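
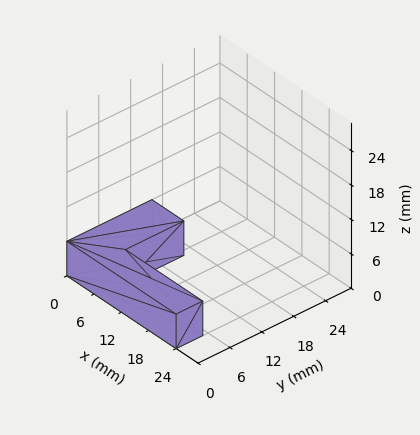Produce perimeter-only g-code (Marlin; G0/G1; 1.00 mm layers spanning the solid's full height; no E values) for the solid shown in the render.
Reading the render: the shape is an L-shaped prism: outer 24 × 16 mm, arm thicknesses ≈ 5 mm (horizontal) and 7 mm (vertical), extruded 6 mm in z (dimensions read to the nearest mm from the axis ticks). For the g-code, the solid's height is divided into equal slices at the stated Δz and each level perimeter traced with G1 moves after a G0 lift.

; perimeter-only toolpath
G21 ; units = mm
G90 ; absolute positioning
G28 ; home
; layer 1
G0 Z1.00
G0 X0.00 Y0.00
G1 X24.00 Y0.00
G1 X24.00 Y5.00
G1 X7.00 Y5.00
G1 X7.00 Y16.00
G1 X0.00 Y16.00
G1 X0.00 Y0.00
; layer 2
G0 Z2.00
G0 X0.00 Y0.00
G1 X24.00 Y0.00
G1 X24.00 Y5.00
G1 X7.00 Y5.00
G1 X7.00 Y16.00
G1 X0.00 Y16.00
G1 X0.00 Y0.00
; layer 3
G0 Z3.00
G0 X0.00 Y0.00
G1 X24.00 Y0.00
G1 X24.00 Y5.00
G1 X7.00 Y5.00
G1 X7.00 Y16.00
G1 X0.00 Y16.00
G1 X0.00 Y0.00
; layer 4
G0 Z4.00
G0 X0.00 Y0.00
G1 X24.00 Y0.00
G1 X24.00 Y5.00
G1 X7.00 Y5.00
G1 X7.00 Y16.00
G1 X0.00 Y16.00
G1 X0.00 Y0.00
; layer 5
G0 Z5.00
G0 X0.00 Y0.00
G1 X24.00 Y0.00
G1 X24.00 Y5.00
G1 X7.00 Y5.00
G1 X7.00 Y16.00
G1 X0.00 Y16.00
G1 X0.00 Y0.00
; layer 6
G0 Z6.00
G0 X0.00 Y0.00
G1 X24.00 Y0.00
G1 X24.00 Y5.00
G1 X7.00 Y5.00
G1 X7.00 Y16.00
G1 X0.00 Y16.00
G1 X0.00 Y0.00
M2 ; end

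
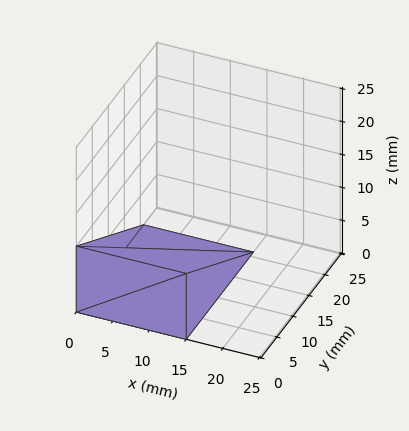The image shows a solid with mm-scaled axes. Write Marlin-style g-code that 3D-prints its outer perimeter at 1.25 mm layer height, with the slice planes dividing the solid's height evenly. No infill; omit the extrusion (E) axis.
Reading the render: the shape is a wedge (ramp): 15 × 21 mm base, rising to 10 mm along the y=0 edge and sloping linearly to z=0 at y=21 (dimensions read to the nearest mm from the axis ticks). For the g-code, the solid's height is divided into equal slices at the stated Δz and each level perimeter traced with G1 moves after a G0 lift.

; perimeter-only toolpath
G21 ; units = mm
G90 ; absolute positioning
G28 ; home
; layer 1
G0 Z1.25
G0 X0.00 Y0.00
G1 X15.00 Y0.00
G1 X15.00 Y18.38
G1 X0.00 Y18.38
G1 X0.00 Y0.00
; layer 2
G0 Z2.50
G0 X0.00 Y0.00
G1 X15.00 Y0.00
G1 X15.00 Y15.75
G1 X0.00 Y15.75
G1 X0.00 Y0.00
; layer 3
G0 Z3.75
G0 X0.00 Y0.00
G1 X15.00 Y0.00
G1 X15.00 Y13.12
G1 X0.00 Y13.12
G1 X0.00 Y0.00
; layer 4
G0 Z5.00
G0 X0.00 Y0.00
G1 X15.00 Y0.00
G1 X15.00 Y10.50
G1 X0.00 Y10.50
G1 X0.00 Y0.00
; layer 5
G0 Z6.25
G0 X0.00 Y0.00
G1 X15.00 Y0.00
G1 X15.00 Y7.88
G1 X0.00 Y7.88
G1 X0.00 Y0.00
; layer 6
G0 Z7.50
G0 X0.00 Y0.00
G1 X15.00 Y0.00
G1 X15.00 Y5.25
G1 X0.00 Y5.25
G1 X0.00 Y0.00
; layer 7
G0 Z8.75
G0 X0.00 Y0.00
G1 X15.00 Y0.00
G1 X15.00 Y2.62
G1 X0.00 Y2.62
G1 X0.00 Y0.00
M2 ; end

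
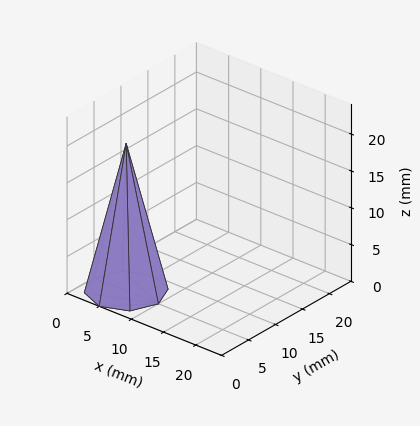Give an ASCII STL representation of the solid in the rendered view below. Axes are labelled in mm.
Reading the render: the shape is a regular 8-sided pyramid, base circumscribed radius ≈ 5 mm, apex at z ≈ 20 mm (dimensions read to the nearest mm from the axis ticks). For the STL, each face is triangulated and given an outward normal.

solid part
  facet normal 0.0000 0.0000 -1.0000
    outer loop
      vertex 5.00 10.00 0.00
      vertex 8.54 8.54 0.00
      vertex 10.00 5.00 0.00
    endloop
  endfacet
  facet normal 0.0000 0.0000 -1.0000
    outer loop
      vertex 1.46 8.54 0.00
      vertex 5.00 10.00 0.00
      vertex 10.00 5.00 0.00
    endloop
  endfacet
  facet normal 0.0000 0.0000 -1.0000
    outer loop
      vertex 0.00 5.00 0.00
      vertex 1.46 8.54 0.00
      vertex 10.00 5.00 0.00
    endloop
  endfacet
  facet normal 0.0000 0.0000 -1.0000
    outer loop
      vertex 1.46 1.46 0.00
      vertex 0.00 5.00 0.00
      vertex 10.00 5.00 0.00
    endloop
  endfacet
  facet normal 0.0000 0.0000 -1.0000
    outer loop
      vertex 5.00 0.00 0.00
      vertex 1.46 1.46 0.00
      vertex 10.00 5.00 0.00
    endloop
  endfacet
  facet normal 0.0000 0.0000 -1.0000
    outer loop
      vertex 8.54 1.46 0.00
      vertex 5.00 0.00 0.00
      vertex 10.00 5.00 0.00
    endloop
  endfacet
  facet normal 0.9007 0.3715 0.2252
    outer loop
      vertex 10.00 5.00 0.00
      vertex 8.54 8.54 0.00
      vertex 5.00 5.00 20.00
    endloop
  endfacet
  facet normal 0.3715 0.9007 0.2252
    outer loop
      vertex 8.54 8.54 0.00
      vertex 5.00 10.00 0.00
      vertex 5.00 5.00 20.00
    endloop
  endfacet
  facet normal -0.3715 0.9007 0.2252
    outer loop
      vertex 5.00 10.00 0.00
      vertex 1.46 8.54 0.00
      vertex 5.00 5.00 20.00
    endloop
  endfacet
  facet normal -0.9007 0.3715 0.2252
    outer loop
      vertex 1.46 8.54 0.00
      vertex 0.00 5.00 0.00
      vertex 5.00 5.00 20.00
    endloop
  endfacet
  facet normal -0.9007 -0.3715 0.2252
    outer loop
      vertex 0.00 5.00 0.00
      vertex 1.46 1.46 0.00
      vertex 5.00 5.00 20.00
    endloop
  endfacet
  facet normal -0.3715 -0.9007 0.2252
    outer loop
      vertex 1.46 1.46 0.00
      vertex 5.00 0.00 0.00
      vertex 5.00 5.00 20.00
    endloop
  endfacet
  facet normal 0.3715 -0.9007 0.2252
    outer loop
      vertex 5.00 0.00 0.00
      vertex 8.54 1.46 0.00
      vertex 5.00 5.00 20.00
    endloop
  endfacet
  facet normal 0.9007 -0.3715 0.2252
    outer loop
      vertex 8.54 1.46 0.00
      vertex 10.00 5.00 0.00
      vertex 5.00 5.00 20.00
    endloop
  endfacet
endsolid part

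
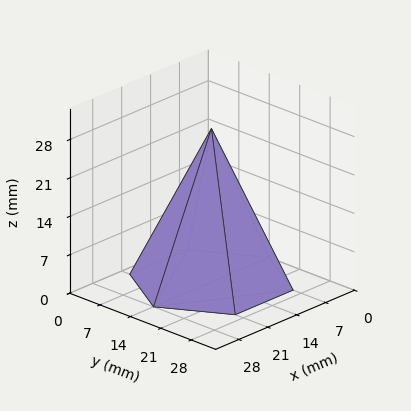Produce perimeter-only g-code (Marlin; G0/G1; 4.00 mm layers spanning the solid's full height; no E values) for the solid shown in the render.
Reading the render: the shape is a regular 6-sided pyramid, base circumscribed radius ≈ 14 mm, apex at z ≈ 28 mm (dimensions read to the nearest mm from the axis ticks). For the g-code, the solid's height is divided into equal slices at the stated Δz and each level perimeter traced with G1 moves after a G0 lift.

; perimeter-only toolpath
G21 ; units = mm
G90 ; absolute positioning
G28 ; home
; layer 1
G0 Z4.00
G0 X26.00 Y14.00
G1 X20.00 Y24.39
G1 X8.00 Y24.39
G1 X2.00 Y14.00
G1 X8.00 Y3.61
G1 X20.00 Y3.61
G1 X26.00 Y14.00
; layer 2
G0 Z8.00
G0 X24.00 Y14.00
G1 X19.00 Y22.66
G1 X9.00 Y22.66
G1 X4.00 Y14.00
G1 X9.00 Y5.34
G1 X19.00 Y5.34
G1 X24.00 Y14.00
; layer 3
G0 Z12.00
G0 X22.00 Y14.00
G1 X18.00 Y20.93
G1 X10.00 Y20.93
G1 X6.00 Y14.00
G1 X10.00 Y7.07
G1 X18.00 Y7.07
G1 X22.00 Y14.00
; layer 4
G0 Z16.00
G0 X20.00 Y14.00
G1 X17.00 Y19.19
G1 X11.00 Y19.19
G1 X8.00 Y14.00
G1 X11.00 Y8.81
G1 X17.00 Y8.81
G1 X20.00 Y14.00
; layer 5
G0 Z20.00
G0 X18.00 Y14.00
G1 X16.00 Y17.46
G1 X12.00 Y17.46
G1 X10.00 Y14.00
G1 X12.00 Y10.54
G1 X16.00 Y10.54
G1 X18.00 Y14.00
; layer 6
G0 Z24.00
G0 X16.00 Y14.00
G1 X15.00 Y15.73
G1 X13.00 Y15.73
G1 X12.00 Y14.00
G1 X13.00 Y12.27
G1 X15.00 Y12.27
G1 X16.00 Y14.00
M2 ; end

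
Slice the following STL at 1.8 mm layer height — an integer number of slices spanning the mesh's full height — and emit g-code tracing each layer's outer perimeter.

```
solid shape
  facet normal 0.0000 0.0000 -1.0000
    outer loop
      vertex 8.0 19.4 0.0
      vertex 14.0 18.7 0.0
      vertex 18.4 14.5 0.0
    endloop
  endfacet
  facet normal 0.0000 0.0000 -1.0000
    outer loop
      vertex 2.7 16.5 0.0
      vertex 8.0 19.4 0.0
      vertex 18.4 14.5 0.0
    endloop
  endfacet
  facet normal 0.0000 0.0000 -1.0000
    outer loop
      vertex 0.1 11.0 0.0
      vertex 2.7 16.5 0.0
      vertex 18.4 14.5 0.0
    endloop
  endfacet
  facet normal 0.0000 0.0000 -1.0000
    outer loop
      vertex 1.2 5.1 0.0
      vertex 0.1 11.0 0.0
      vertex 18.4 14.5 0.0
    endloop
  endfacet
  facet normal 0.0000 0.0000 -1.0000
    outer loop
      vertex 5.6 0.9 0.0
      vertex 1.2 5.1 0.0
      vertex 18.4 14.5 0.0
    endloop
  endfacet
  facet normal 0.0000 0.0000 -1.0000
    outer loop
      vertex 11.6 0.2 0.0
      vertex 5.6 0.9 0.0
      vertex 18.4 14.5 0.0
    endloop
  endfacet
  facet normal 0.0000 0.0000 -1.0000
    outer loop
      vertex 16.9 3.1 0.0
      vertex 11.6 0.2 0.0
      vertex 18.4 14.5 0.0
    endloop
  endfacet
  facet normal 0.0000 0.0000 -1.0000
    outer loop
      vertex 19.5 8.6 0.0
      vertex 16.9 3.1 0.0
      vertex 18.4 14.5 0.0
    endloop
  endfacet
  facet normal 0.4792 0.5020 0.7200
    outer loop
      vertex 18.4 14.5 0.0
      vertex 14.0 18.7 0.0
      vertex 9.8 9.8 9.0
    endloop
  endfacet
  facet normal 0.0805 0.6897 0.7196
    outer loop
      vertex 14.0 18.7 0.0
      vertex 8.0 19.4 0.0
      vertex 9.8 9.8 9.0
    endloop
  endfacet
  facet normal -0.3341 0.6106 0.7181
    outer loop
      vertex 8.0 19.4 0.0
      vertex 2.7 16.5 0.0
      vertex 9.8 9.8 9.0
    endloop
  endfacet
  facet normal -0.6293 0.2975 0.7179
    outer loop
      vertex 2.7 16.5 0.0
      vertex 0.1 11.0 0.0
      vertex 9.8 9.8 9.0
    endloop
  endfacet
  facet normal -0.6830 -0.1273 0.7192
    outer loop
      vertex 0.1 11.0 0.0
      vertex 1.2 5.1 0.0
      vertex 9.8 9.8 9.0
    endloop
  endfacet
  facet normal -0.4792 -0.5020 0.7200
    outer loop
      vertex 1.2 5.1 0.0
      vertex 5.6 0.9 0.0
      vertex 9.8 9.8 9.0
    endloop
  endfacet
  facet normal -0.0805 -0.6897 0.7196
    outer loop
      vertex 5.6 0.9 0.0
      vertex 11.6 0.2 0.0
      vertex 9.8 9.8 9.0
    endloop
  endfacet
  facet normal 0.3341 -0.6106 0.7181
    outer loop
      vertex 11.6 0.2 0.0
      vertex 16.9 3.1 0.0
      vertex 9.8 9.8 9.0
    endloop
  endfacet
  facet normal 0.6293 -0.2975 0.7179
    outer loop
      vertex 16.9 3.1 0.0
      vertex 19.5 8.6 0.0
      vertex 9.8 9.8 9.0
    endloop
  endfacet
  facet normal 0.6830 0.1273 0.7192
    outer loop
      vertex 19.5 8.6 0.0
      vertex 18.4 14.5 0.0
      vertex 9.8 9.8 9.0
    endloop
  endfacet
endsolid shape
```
; perimeter-only toolpath
G21 ; units = mm
G90 ; absolute positioning
G28 ; home
; layer 1
G0 Z1.8
G0 X16.7 Y13.6
G1 X13.2 Y16.9
G1 X8.4 Y17.5
G1 X4.1 Y15.2
G1 X2.0 Y10.8
G1 X2.9 Y6.0
G1 X6.4 Y2.7
G1 X11.2 Y2.1
G1 X15.5 Y4.4
G1 X17.6 Y8.8
G1 X16.7 Y13.6
; layer 2
G0 Z3.6
G0 X15.0 Y12.6
G1 X12.3 Y15.1
G1 X8.7 Y15.6
G1 X5.5 Y13.8
G1 X4.0 Y10.5
G1 X4.6 Y7.0
G1 X7.3 Y4.5
G1 X10.9 Y4.0
G1 X14.1 Y5.8
G1 X15.6 Y9.1
G1 X15.0 Y12.6
; layer 3
G0 Z5.4
G0 X13.2 Y11.7
G1 X11.5 Y13.4
G1 X9.1 Y13.6
G1 X7.0 Y12.5
G1 X5.9 Y10.3
G1 X6.4 Y7.9
G1 X8.1 Y6.2
G1 X10.5 Y6.0
G1 X12.6 Y7.1
G1 X13.7 Y9.3
G1 X13.2 Y11.7
; layer 4
G0 Z7.2
G0 X11.5 Y10.7
G1 X10.6 Y11.6
G1 X9.4 Y11.7
G1 X8.4 Y11.1
G1 X7.9 Y10.0
G1 X8.1 Y8.9
G1 X9.0 Y8.0
G1 X10.2 Y7.9
G1 X11.2 Y8.5
G1 X11.7 Y9.6
G1 X11.5 Y10.7
M2 ; end

The solid is a regular 10-sided pyramid, base circumscribed radius ≈ 9.8 mm, apex at z ≈ 9 mm. Slicing at Δz = 1.8 mm — 5 equal slices spanning the solid's height, so layer i sits at z = i·h/5 — gives 4 non-empty perimeters. Each is a 10-segment closed polygon; G0 lifts to the layer z and rapids to the start vertex, then G1 traces the edges. The cross-section shrinks linearly with z (the slice at the apex is degenerate and omitted).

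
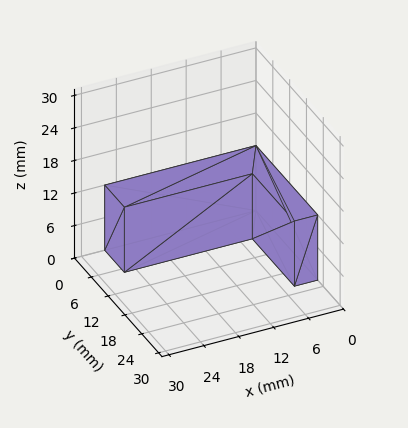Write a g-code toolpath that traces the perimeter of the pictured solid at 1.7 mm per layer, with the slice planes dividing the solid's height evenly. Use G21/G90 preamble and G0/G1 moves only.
Reading the render: the shape is an L-shaped prism: outer 26 × 22 mm, arm thicknesses ≈ 7 mm (horizontal) and 4 mm (vertical), extruded 12 mm in z (dimensions read to the nearest mm from the axis ticks). For the g-code, the solid's height is divided into equal slices at the stated Δz and each level perimeter traced with G1 moves after a G0 lift.

; perimeter-only toolpath
G21 ; units = mm
G90 ; absolute positioning
G28 ; home
; layer 1
G0 Z1.7
G0 X0.0 Y0.0
G1 X26.0 Y0.0
G1 X26.0 Y7.0
G1 X4.0 Y7.0
G1 X4.0 Y22.0
G1 X0.0 Y22.0
G1 X0.0 Y0.0
; layer 2
G0 Z3.4
G0 X0.0 Y0.0
G1 X26.0 Y0.0
G1 X26.0 Y7.0
G1 X4.0 Y7.0
G1 X4.0 Y22.0
G1 X0.0 Y22.0
G1 X0.0 Y0.0
; layer 3
G0 Z5.1
G0 X0.0 Y0.0
G1 X26.0 Y0.0
G1 X26.0 Y7.0
G1 X4.0 Y7.0
G1 X4.0 Y22.0
G1 X0.0 Y22.0
G1 X0.0 Y0.0
; layer 4
G0 Z6.9
G0 X0.0 Y0.0
G1 X26.0 Y0.0
G1 X26.0 Y7.0
G1 X4.0 Y7.0
G1 X4.0 Y22.0
G1 X0.0 Y22.0
G1 X0.0 Y0.0
; layer 5
G0 Z8.6
G0 X0.0 Y0.0
G1 X26.0 Y0.0
G1 X26.0 Y7.0
G1 X4.0 Y7.0
G1 X4.0 Y22.0
G1 X0.0 Y22.0
G1 X0.0 Y0.0
; layer 6
G0 Z10.3
G0 X0.0 Y0.0
G1 X26.0 Y0.0
G1 X26.0 Y7.0
G1 X4.0 Y7.0
G1 X4.0 Y22.0
G1 X0.0 Y22.0
G1 X0.0 Y0.0
; layer 7
G0 Z12.0
G0 X0.0 Y0.0
G1 X26.0 Y0.0
G1 X26.0 Y7.0
G1 X4.0 Y7.0
G1 X4.0 Y22.0
G1 X0.0 Y22.0
G1 X0.0 Y0.0
M2 ; end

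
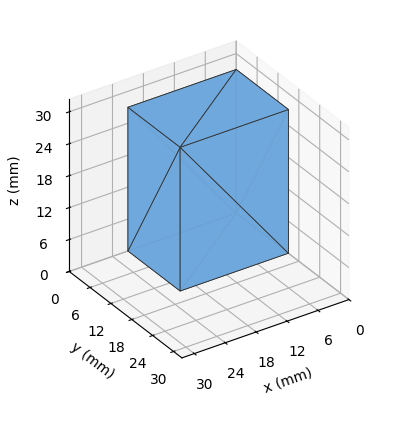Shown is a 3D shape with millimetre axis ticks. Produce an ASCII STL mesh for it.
Reading the render: the shape is a rectangular box, roughly 21 × 15 mm footprint and 27 mm tall (dimensions read to the nearest mm from the axis ticks). For the STL, each face is triangulated and given an outward normal.

solid part
  facet normal 0.0000 0.0000 -1.0000
    outer loop
      vertex 21.0 15.0 0.0
      vertex 21.0 0.0 0.0
      vertex 0.0 0.0 0.0
    endloop
  endfacet
  facet normal 0.0000 0.0000 -1.0000
    outer loop
      vertex 0.0 15.0 0.0
      vertex 21.0 15.0 0.0
      vertex 0.0 0.0 0.0
    endloop
  endfacet
  facet normal 0.0000 0.0000 1.0000
    outer loop
      vertex 0.0 0.0 27.0
      vertex 21.0 0.0 27.0
      vertex 21.0 15.0 27.0
    endloop
  endfacet
  facet normal 0.0000 0.0000 1.0000
    outer loop
      vertex 0.0 0.0 27.0
      vertex 21.0 15.0 27.0
      vertex 0.0 15.0 27.0
    endloop
  endfacet
  facet normal 0.0000 -1.0000 0.0000
    outer loop
      vertex 0.0 0.0 0.0
      vertex 21.0 0.0 0.0
      vertex 21.0 0.0 27.0
    endloop
  endfacet
  facet normal 0.0000 -1.0000 0.0000
    outer loop
      vertex 0.0 0.0 0.0
      vertex 21.0 0.0 27.0
      vertex 0.0 0.0 27.0
    endloop
  endfacet
  facet normal 0.0000 1.0000 0.0000
    outer loop
      vertex 21.0 15.0 27.0
      vertex 21.0 15.0 0.0
      vertex 0.0 15.0 0.0
    endloop
  endfacet
  facet normal 0.0000 1.0000 0.0000
    outer loop
      vertex 0.0 15.0 27.0
      vertex 21.0 15.0 27.0
      vertex 0.0 15.0 0.0
    endloop
  endfacet
  facet normal -1.0000 0.0000 0.0000
    outer loop
      vertex 0.0 15.0 27.0
      vertex 0.0 15.0 0.0
      vertex 0.0 0.0 0.0
    endloop
  endfacet
  facet normal -1.0000 0.0000 0.0000
    outer loop
      vertex 0.0 0.0 27.0
      vertex 0.0 15.0 27.0
      vertex 0.0 0.0 0.0
    endloop
  endfacet
  facet normal 1.0000 0.0000 0.0000
    outer loop
      vertex 21.0 0.0 0.0
      vertex 21.0 15.0 0.0
      vertex 21.0 15.0 27.0
    endloop
  endfacet
  facet normal 1.0000 0.0000 0.0000
    outer loop
      vertex 21.0 0.0 0.0
      vertex 21.0 15.0 27.0
      vertex 21.0 0.0 27.0
    endloop
  endfacet
endsolid part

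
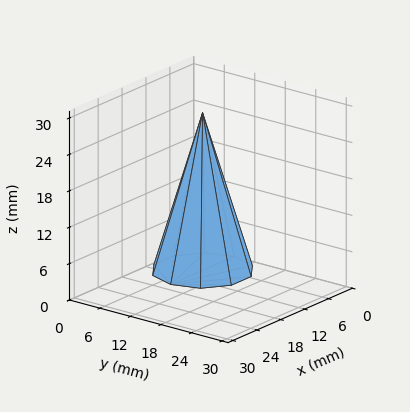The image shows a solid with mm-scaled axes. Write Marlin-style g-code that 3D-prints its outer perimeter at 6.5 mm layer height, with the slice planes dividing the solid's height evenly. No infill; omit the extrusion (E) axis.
Reading the render: the shape is a regular 10-sided pyramid, base circumscribed radius ≈ 8 mm, apex at z ≈ 26 mm (dimensions read to the nearest mm from the axis ticks). For the g-code, the solid's height is divided into equal slices at the stated Δz and each level perimeter traced with G1 moves after a G0 lift.

; perimeter-only toolpath
G21 ; units = mm
G90 ; absolute positioning
G28 ; home
; layer 1
G0 Z6.5
G0 X14.0 Y8.0
G1 X12.9 Y11.5
G1 X9.9 Y13.7
G1 X6.1 Y13.7
G1 X3.1 Y11.5
G1 X2.0 Y8.0
G1 X3.1 Y4.5
G1 X6.1 Y2.3
G1 X9.9 Y2.3
G1 X12.9 Y4.5
G1 X14.0 Y8.0
; layer 2
G0 Z13.0
G0 X12.0 Y8.0
G1 X11.2 Y10.3
G1 X9.2 Y11.8
G1 X6.8 Y11.8
G1 X4.8 Y10.3
G1 X4.0 Y8.0
G1 X4.8 Y5.7
G1 X6.8 Y4.2
G1 X9.2 Y4.2
G1 X11.2 Y5.7
G1 X12.0 Y8.0
; layer 3
G0 Z19.5
G0 X10.0 Y8.0
G1 X9.6 Y9.2
G1 X8.6 Y9.9
G1 X7.4 Y9.9
G1 X6.4 Y9.2
G1 X6.0 Y8.0
G1 X6.4 Y6.8
G1 X7.4 Y6.1
G1 X8.6 Y6.1
G1 X9.6 Y6.8
G1 X10.0 Y8.0
M2 ; end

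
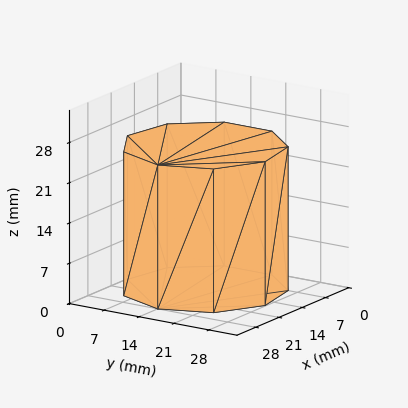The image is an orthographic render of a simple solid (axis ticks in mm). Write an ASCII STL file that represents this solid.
Reading the render: the shape is a regular 9-sided prism (a cylinder approximated with 9 flat sides), circumscribed radius ≈ 14 mm, height ≈ 25 mm (dimensions read to the nearest mm from the axis ticks). For the STL, each face is triangulated and given an outward normal.

solid part
  facet normal 0.0000 0.0000 -1.0000
    outer loop
      vertex 16.43 27.79 0.00
      vertex 24.72 23.00 0.00
      vertex 28.00 14.00 0.00
    endloop
  endfacet
  facet normal 0.0000 0.0000 -1.0000
    outer loop
      vertex 7.00 26.12 0.00
      vertex 16.43 27.79 0.00
      vertex 28.00 14.00 0.00
    endloop
  endfacet
  facet normal 0.0000 0.0000 -1.0000
    outer loop
      vertex 0.84 18.79 0.00
      vertex 7.00 26.12 0.00
      vertex 28.00 14.00 0.00
    endloop
  endfacet
  facet normal 0.0000 0.0000 -1.0000
    outer loop
      vertex 0.84 9.21 0.00
      vertex 0.84 18.79 0.00
      vertex 28.00 14.00 0.00
    endloop
  endfacet
  facet normal 0.0000 0.0000 -1.0000
    outer loop
      vertex 7.00 1.88 0.00
      vertex 0.84 9.21 0.00
      vertex 28.00 14.00 0.00
    endloop
  endfacet
  facet normal 0.0000 0.0000 -1.0000
    outer loop
      vertex 16.43 0.21 0.00
      vertex 7.00 1.88 0.00
      vertex 28.00 14.00 0.00
    endloop
  endfacet
  facet normal 0.0000 0.0000 -1.0000
    outer loop
      vertex 24.72 5.00 0.00
      vertex 16.43 0.21 0.00
      vertex 28.00 14.00 0.00
    endloop
  endfacet
  facet normal 0.0000 0.0000 1.0000
    outer loop
      vertex 28.00 14.00 25.00
      vertex 24.72 23.00 25.00
      vertex 16.43 27.79 25.00
    endloop
  endfacet
  facet normal 0.0000 0.0000 1.0000
    outer loop
      vertex 28.00 14.00 25.00
      vertex 16.43 27.79 25.00
      vertex 7.00 26.12 25.00
    endloop
  endfacet
  facet normal 0.0000 0.0000 1.0000
    outer loop
      vertex 28.00 14.00 25.00
      vertex 7.00 26.12 25.00
      vertex 0.84 18.79 25.00
    endloop
  endfacet
  facet normal 0.0000 0.0000 1.0000
    outer loop
      vertex 28.00 14.00 25.00
      vertex 0.84 18.79 25.00
      vertex 0.84 9.21 25.00
    endloop
  endfacet
  facet normal 0.0000 0.0000 1.0000
    outer loop
      vertex 28.00 14.00 25.00
      vertex 0.84 9.21 25.00
      vertex 7.00 1.88 25.00
    endloop
  endfacet
  facet normal 0.0000 0.0000 1.0000
    outer loop
      vertex 28.00 14.00 25.00
      vertex 7.00 1.88 25.00
      vertex 16.43 0.21 25.00
    endloop
  endfacet
  facet normal 0.0000 0.0000 1.0000
    outer loop
      vertex 28.00 14.00 25.00
      vertex 16.43 0.21 25.00
      vertex 24.72 5.00 25.00
    endloop
  endfacet
  facet normal 0.9395 0.3424 0.0000
    outer loop
      vertex 28.00 14.00 0.00
      vertex 24.72 23.00 0.00
      vertex 24.72 23.00 25.00
    endloop
  endfacet
  facet normal 0.9395 0.3424 0.0000
    outer loop
      vertex 28.00 14.00 0.00
      vertex 24.72 23.00 25.00
      vertex 28.00 14.00 25.00
    endloop
  endfacet
  facet normal 0.5003 0.8659 0.0000
    outer loop
      vertex 24.72 23.00 0.00
      vertex 16.43 27.79 0.00
      vertex 16.43 27.79 25.00
    endloop
  endfacet
  facet normal 0.5003 0.8659 0.0000
    outer loop
      vertex 24.72 23.00 0.00
      vertex 16.43 27.79 25.00
      vertex 24.72 23.00 25.00
    endloop
  endfacet
  facet normal -0.1744 0.9847 0.0000
    outer loop
      vertex 16.43 27.79 0.00
      vertex 7.00 26.12 0.00
      vertex 7.00 26.12 25.00
    endloop
  endfacet
  facet normal -0.1744 0.9847 0.0000
    outer loop
      vertex 16.43 27.79 0.00
      vertex 7.00 26.12 25.00
      vertex 16.43 27.79 25.00
    endloop
  endfacet
  facet normal -0.7656 0.6434 0.0000
    outer loop
      vertex 7.00 26.12 0.00
      vertex 0.84 18.79 0.00
      vertex 0.84 18.79 25.00
    endloop
  endfacet
  facet normal -0.7656 0.6434 0.0000
    outer loop
      vertex 7.00 26.12 0.00
      vertex 0.84 18.79 25.00
      vertex 7.00 26.12 25.00
    endloop
  endfacet
  facet normal -1.0000 0.0000 0.0000
    outer loop
      vertex 0.84 18.79 0.00
      vertex 0.84 9.21 0.00
      vertex 0.84 9.21 25.00
    endloop
  endfacet
  facet normal -1.0000 0.0000 0.0000
    outer loop
      vertex 0.84 18.79 0.00
      vertex 0.84 9.21 25.00
      vertex 0.84 18.79 25.00
    endloop
  endfacet
  facet normal -0.7656 -0.6434 0.0000
    outer loop
      vertex 0.84 9.21 0.00
      vertex 7.00 1.88 0.00
      vertex 7.00 1.88 25.00
    endloop
  endfacet
  facet normal -0.7656 -0.6434 0.0000
    outer loop
      vertex 0.84 9.21 0.00
      vertex 7.00 1.88 25.00
      vertex 0.84 9.21 25.00
    endloop
  endfacet
  facet normal -0.1744 -0.9847 0.0000
    outer loop
      vertex 7.00 1.88 0.00
      vertex 16.43 0.21 0.00
      vertex 16.43 0.21 25.00
    endloop
  endfacet
  facet normal -0.1744 -0.9847 0.0000
    outer loop
      vertex 7.00 1.88 0.00
      vertex 16.43 0.21 25.00
      vertex 7.00 1.88 25.00
    endloop
  endfacet
  facet normal 0.5003 -0.8659 0.0000
    outer loop
      vertex 16.43 0.21 0.00
      vertex 24.72 5.00 0.00
      vertex 24.72 5.00 25.00
    endloop
  endfacet
  facet normal 0.5003 -0.8659 0.0000
    outer loop
      vertex 16.43 0.21 0.00
      vertex 24.72 5.00 25.00
      vertex 16.43 0.21 25.00
    endloop
  endfacet
  facet normal 0.9395 -0.3424 0.0000
    outer loop
      vertex 24.72 5.00 0.00
      vertex 28.00 14.00 0.00
      vertex 28.00 14.00 25.00
    endloop
  endfacet
  facet normal 0.9395 -0.3424 0.0000
    outer loop
      vertex 24.72 5.00 0.00
      vertex 28.00 14.00 25.00
      vertex 24.72 5.00 25.00
    endloop
  endfacet
endsolid part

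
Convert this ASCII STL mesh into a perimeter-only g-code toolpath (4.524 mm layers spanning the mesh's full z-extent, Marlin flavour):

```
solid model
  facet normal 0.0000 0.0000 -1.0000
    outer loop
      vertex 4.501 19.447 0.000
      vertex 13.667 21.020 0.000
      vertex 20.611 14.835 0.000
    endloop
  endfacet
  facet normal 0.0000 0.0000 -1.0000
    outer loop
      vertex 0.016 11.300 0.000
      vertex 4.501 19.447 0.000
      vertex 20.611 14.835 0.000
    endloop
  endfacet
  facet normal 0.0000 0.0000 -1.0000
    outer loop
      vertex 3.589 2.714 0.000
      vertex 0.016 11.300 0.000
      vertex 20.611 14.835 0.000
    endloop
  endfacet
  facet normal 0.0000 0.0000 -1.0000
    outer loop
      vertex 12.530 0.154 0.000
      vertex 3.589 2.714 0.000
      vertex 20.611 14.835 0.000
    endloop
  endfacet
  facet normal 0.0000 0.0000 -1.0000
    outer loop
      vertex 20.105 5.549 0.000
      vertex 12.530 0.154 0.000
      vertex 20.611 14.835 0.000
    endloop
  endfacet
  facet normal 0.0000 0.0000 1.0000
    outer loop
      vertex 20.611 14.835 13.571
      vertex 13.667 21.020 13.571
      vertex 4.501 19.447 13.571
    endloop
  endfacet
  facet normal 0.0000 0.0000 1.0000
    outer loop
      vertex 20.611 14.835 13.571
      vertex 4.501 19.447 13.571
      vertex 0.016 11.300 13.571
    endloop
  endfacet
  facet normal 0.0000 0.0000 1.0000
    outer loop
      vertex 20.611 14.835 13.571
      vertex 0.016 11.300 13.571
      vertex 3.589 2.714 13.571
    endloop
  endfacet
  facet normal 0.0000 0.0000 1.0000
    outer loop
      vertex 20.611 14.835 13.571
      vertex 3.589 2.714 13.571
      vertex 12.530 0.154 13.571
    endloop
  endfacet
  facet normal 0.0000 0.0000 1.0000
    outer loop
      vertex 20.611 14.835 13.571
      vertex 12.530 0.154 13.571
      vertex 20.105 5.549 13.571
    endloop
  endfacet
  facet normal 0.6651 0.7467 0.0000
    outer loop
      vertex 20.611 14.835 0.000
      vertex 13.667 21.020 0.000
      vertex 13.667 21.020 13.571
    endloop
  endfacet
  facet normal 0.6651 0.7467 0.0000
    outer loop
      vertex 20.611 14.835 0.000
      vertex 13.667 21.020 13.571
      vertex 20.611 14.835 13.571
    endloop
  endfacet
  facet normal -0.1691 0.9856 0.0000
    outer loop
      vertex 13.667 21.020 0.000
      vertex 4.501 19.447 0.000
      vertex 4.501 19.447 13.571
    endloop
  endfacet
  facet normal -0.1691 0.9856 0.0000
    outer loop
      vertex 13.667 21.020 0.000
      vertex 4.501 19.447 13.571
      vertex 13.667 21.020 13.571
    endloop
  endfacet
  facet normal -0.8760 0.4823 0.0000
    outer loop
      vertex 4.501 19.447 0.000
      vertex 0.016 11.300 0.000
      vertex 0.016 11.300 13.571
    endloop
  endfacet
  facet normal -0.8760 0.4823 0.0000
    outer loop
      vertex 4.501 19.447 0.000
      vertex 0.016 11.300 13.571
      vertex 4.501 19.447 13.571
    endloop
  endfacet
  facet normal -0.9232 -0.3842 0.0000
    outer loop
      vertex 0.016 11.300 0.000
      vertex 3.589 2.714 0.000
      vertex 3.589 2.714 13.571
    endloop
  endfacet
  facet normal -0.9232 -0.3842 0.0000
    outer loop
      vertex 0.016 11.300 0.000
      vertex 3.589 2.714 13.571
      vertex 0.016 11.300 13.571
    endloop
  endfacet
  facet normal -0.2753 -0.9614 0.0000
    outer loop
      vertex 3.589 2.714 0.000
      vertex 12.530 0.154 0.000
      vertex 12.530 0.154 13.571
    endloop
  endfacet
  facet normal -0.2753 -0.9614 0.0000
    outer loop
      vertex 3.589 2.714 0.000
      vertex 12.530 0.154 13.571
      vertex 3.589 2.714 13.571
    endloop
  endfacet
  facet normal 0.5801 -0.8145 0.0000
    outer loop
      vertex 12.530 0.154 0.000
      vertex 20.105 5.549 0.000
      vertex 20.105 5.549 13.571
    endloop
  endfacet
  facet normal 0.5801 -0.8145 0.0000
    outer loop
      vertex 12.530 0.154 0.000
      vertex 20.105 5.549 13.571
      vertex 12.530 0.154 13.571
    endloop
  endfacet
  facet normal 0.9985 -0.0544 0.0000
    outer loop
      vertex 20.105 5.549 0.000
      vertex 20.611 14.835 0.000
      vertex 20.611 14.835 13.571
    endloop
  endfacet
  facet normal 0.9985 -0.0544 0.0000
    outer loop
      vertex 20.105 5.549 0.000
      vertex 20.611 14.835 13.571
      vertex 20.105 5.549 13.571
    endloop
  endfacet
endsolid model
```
; perimeter-only toolpath
G21 ; units = mm
G90 ; absolute positioning
G28 ; home
; layer 1
G0 Z4.524
G0 X20.611 Y14.835
G1 X13.667 Y21.020
G1 X4.501 Y19.447
G1 X0.016 Y11.300
G1 X3.589 Y2.714
G1 X12.530 Y0.154
G1 X20.105 Y5.549
G1 X20.611 Y14.835
; layer 2
G0 Z9.047
G0 X20.611 Y14.835
G1 X13.667 Y21.020
G1 X4.501 Y19.447
G1 X0.016 Y11.300
G1 X3.589 Y2.714
G1 X12.530 Y0.154
G1 X20.105 Y5.549
G1 X20.611 Y14.835
; layer 3
G0 Z13.571
G0 X20.611 Y14.835
G1 X13.667 Y21.020
G1 X4.501 Y19.447
G1 X0.016 Y11.300
G1 X3.589 Y2.714
G1 X12.530 Y0.154
G1 X20.105 Y5.549
G1 X20.611 Y14.835
M2 ; end

The solid is a regular 7-sided prism (a cylinder approximated with 7 flat sides), circumscribed radius ≈ 10.7 mm, height ≈ 13.6 mm. Slicing at Δz = 4.524 mm — 3 equal slices spanning the solid's height, so layer i sits at z = i·h/3 — gives 3 non-empty perimeters. Each is a 7-segment closed polygon; G0 lifts to the layer z and rapids to the start vertex, then G1 traces the edges.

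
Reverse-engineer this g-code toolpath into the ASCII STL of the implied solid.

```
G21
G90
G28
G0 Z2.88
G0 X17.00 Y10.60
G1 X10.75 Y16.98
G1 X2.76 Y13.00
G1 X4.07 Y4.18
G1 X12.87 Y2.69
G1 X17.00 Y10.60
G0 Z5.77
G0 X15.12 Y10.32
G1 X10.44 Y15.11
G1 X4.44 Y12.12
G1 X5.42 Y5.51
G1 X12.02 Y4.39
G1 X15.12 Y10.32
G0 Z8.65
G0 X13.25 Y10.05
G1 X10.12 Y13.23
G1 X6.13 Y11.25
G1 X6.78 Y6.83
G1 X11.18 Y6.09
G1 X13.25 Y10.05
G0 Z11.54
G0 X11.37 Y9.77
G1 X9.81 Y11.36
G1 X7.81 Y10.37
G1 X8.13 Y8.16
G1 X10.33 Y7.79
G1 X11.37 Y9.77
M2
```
solid part
  facet normal 0.0000 0.0000 -1.0000
    outer loop
      vertex 1.08 13.88 0.00
      vertex 11.07 18.85 0.00
      vertex 18.88 10.88 0.00
    endloop
  endfacet
  facet normal 0.0000 0.0000 -1.0000
    outer loop
      vertex 2.71 2.85 0.00
      vertex 1.08 13.88 0.00
      vertex 18.88 10.88 0.00
    endloop
  endfacet
  facet normal 0.0000 0.0000 -1.0000
    outer loop
      vertex 13.71 0.99 0.00
      vertex 2.71 2.85 0.00
      vertex 18.88 10.88 0.00
    endloop
  endfacet
  facet normal 0.6304 0.6178 0.4701
    outer loop
      vertex 18.88 10.88 0.00
      vertex 11.07 18.85 0.00
      vertex 9.49 9.49 14.42
    endloop
  endfacet
  facet normal -0.3932 0.7903 0.4699
    outer loop
      vertex 11.07 18.85 0.00
      vertex 1.08 13.88 0.00
      vertex 9.49 9.49 14.42
    endloop
  endfacet
  facet normal -0.8732 -0.1290 0.4700
    outer loop
      vertex 1.08 13.88 0.00
      vertex 2.71 2.85 0.00
      vertex 9.49 9.49 14.42
    endloop
  endfacet
  facet normal -0.1472 -0.8703 0.4700
    outer loop
      vertex 2.71 2.85 0.00
      vertex 13.71 0.99 0.00
      vertex 9.49 9.49 14.42
    endloop
  endfacet
  facet normal 0.7822 -0.4089 0.4700
    outer loop
      vertex 13.71 0.99 0.00
      vertex 18.88 10.88 0.00
      vertex 9.49 9.49 14.42
    endloop
  endfacet
endsolid part

The G0 Z moves step by Δz≈2.88 mm. The G1 loops shrink linearly with z, so the solid tapers from its base footprint up to z≈14.4. Closing with a flat bottom cap and the tapered top and triangulating gives 8 facets — a regular 5-sided pyramid, base circumscribed radius ≈ 9.49 mm, apex at z ≈ 14.4 mm.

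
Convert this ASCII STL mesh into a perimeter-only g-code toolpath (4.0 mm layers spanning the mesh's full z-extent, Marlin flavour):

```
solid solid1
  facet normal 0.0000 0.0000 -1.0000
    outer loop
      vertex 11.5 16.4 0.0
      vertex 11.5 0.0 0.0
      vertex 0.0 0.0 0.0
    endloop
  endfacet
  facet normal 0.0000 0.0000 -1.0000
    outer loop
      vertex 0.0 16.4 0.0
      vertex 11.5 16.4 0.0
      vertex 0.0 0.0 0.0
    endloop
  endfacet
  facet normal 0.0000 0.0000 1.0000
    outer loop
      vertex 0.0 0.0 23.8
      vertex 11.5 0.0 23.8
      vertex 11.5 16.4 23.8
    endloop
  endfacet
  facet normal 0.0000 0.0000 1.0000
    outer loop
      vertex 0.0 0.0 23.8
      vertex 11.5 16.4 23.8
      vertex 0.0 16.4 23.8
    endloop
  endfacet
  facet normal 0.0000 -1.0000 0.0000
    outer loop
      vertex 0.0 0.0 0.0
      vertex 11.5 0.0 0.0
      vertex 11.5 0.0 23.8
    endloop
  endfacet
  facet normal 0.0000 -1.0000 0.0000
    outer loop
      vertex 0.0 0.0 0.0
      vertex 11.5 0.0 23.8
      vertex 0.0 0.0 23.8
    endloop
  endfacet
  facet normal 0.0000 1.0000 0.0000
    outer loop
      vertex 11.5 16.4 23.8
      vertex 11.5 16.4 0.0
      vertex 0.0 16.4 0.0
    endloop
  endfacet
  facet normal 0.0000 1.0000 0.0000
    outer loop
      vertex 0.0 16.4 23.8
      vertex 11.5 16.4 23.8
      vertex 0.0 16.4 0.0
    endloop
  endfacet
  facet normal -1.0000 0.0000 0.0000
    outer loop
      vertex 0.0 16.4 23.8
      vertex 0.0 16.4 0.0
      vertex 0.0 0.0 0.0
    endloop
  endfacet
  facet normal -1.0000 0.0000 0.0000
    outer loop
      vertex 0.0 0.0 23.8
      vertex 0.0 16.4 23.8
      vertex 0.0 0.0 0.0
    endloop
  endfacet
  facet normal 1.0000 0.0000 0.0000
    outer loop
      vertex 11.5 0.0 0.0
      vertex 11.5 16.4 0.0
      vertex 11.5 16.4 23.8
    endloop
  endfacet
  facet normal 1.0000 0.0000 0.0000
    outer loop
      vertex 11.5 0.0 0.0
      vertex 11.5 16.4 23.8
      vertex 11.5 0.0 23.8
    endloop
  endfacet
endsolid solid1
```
; perimeter-only toolpath
G21 ; units = mm
G90 ; absolute positioning
G28 ; home
; layer 1
G0 Z4.0
G0 X0.0 Y0.0
G1 X11.5 Y0.0
G1 X11.5 Y16.4
G1 X0.0 Y16.4
G1 X0.0 Y0.0
; layer 2
G0 Z7.9
G0 X0.0 Y0.0
G1 X11.5 Y0.0
G1 X11.5 Y16.4
G1 X0.0 Y16.4
G1 X0.0 Y0.0
; layer 3
G0 Z11.9
G0 X0.0 Y0.0
G1 X11.5 Y0.0
G1 X11.5 Y16.4
G1 X0.0 Y16.4
G1 X0.0 Y0.0
; layer 4
G0 Z15.9
G0 X0.0 Y0.0
G1 X11.5 Y0.0
G1 X11.5 Y16.4
G1 X0.0 Y16.4
G1 X0.0 Y0.0
; layer 5
G0 Z19.8
G0 X0.0 Y0.0
G1 X11.5 Y0.0
G1 X11.5 Y16.4
G1 X0.0 Y16.4
G1 X0.0 Y0.0
; layer 6
G0 Z23.8
G0 X0.0 Y0.0
G1 X11.5 Y0.0
G1 X11.5 Y16.4
G1 X0.0 Y16.4
G1 X0.0 Y0.0
M2 ; end

The solid is a rectangular box, roughly 11.5 × 16.4 mm footprint and 23.8 mm tall. Slicing at Δz = 4.0 mm — 6 equal slices spanning the solid's height, so layer i sits at z = i·h/6 — gives 6 non-empty perimeters. Each is a 4-segment closed polygon; G0 lifts to the layer z and rapids to the start vertex, then G1 traces the edges.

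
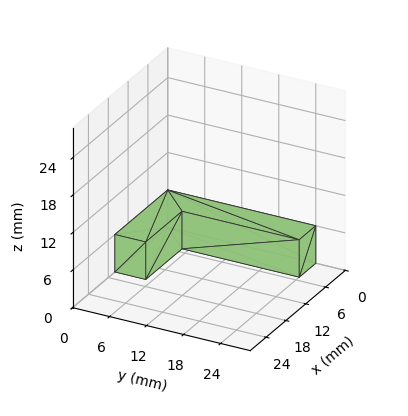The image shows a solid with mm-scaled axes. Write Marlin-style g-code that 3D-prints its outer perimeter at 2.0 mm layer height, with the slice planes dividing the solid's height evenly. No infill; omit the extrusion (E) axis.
Reading the render: the shape is an L-shaped prism: outer 16 × 24 mm, arm thicknesses ≈ 5 mm (horizontal) and 5 mm (vertical), extruded 6 mm in z (dimensions read to the nearest mm from the axis ticks). For the g-code, the solid's height is divided into equal slices at the stated Δz and each level perimeter traced with G1 moves after a G0 lift.

; perimeter-only toolpath
G21 ; units = mm
G90 ; absolute positioning
G28 ; home
; layer 1
G0 Z2.0
G0 X0.0 Y0.0
G1 X16.0 Y0.0
G1 X16.0 Y5.0
G1 X5.0 Y5.0
G1 X5.0 Y24.0
G1 X0.0 Y24.0
G1 X0.0 Y0.0
; layer 2
G0 Z4.0
G0 X0.0 Y0.0
G1 X16.0 Y0.0
G1 X16.0 Y5.0
G1 X5.0 Y5.0
G1 X5.0 Y24.0
G1 X0.0 Y24.0
G1 X0.0 Y0.0
; layer 3
G0 Z6.0
G0 X0.0 Y0.0
G1 X16.0 Y0.0
G1 X16.0 Y5.0
G1 X5.0 Y5.0
G1 X5.0 Y24.0
G1 X0.0 Y24.0
G1 X0.0 Y0.0
M2 ; end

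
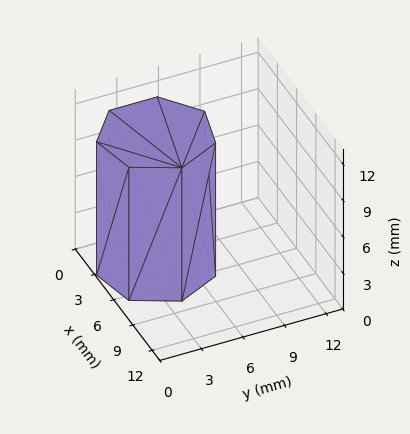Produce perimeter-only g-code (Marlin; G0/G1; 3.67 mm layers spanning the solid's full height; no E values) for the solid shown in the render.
Reading the render: the shape is a regular 7-sided prism (a cylinder approximated with 7 flat sides), circumscribed radius ≈ 4 mm, height ≈ 11 mm (dimensions read to the nearest mm from the axis ticks). For the g-code, the solid's height is divided into equal slices at the stated Δz and each level perimeter traced with G1 moves after a G0 lift.

; perimeter-only toolpath
G21 ; units = mm
G90 ; absolute positioning
G28 ; home
; layer 1
G0 Z3.67
G0 X8.00 Y4.00
G1 X6.49 Y7.13
G1 X3.11 Y7.90
G1 X0.40 Y5.74
G1 X0.40 Y2.26
G1 X3.11 Y0.10
G1 X6.49 Y0.87
G1 X8.00 Y4.00
; layer 2
G0 Z7.33
G0 X8.00 Y4.00
G1 X6.49 Y7.13
G1 X3.11 Y7.90
G1 X0.40 Y5.74
G1 X0.40 Y2.26
G1 X3.11 Y0.10
G1 X6.49 Y0.87
G1 X8.00 Y4.00
; layer 3
G0 Z11.00
G0 X8.00 Y4.00
G1 X6.49 Y7.13
G1 X3.11 Y7.90
G1 X0.40 Y5.74
G1 X0.40 Y2.26
G1 X3.11 Y0.10
G1 X6.49 Y0.87
G1 X8.00 Y4.00
M2 ; end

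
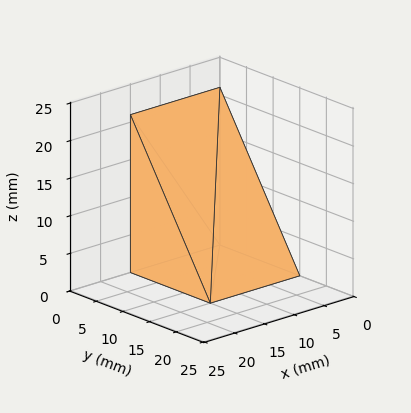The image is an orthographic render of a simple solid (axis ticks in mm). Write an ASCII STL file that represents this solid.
Reading the render: the shape is a wedge (ramp): 15 × 15 mm base, rising to 21 mm along the y=0 edge and sloping linearly to z=0 at y=15 (dimensions read to the nearest mm from the axis ticks). For the STL, each face is triangulated and given an outward normal.

solid part
  facet normal 0.0000 0.0000 -1.0000
    outer loop
      vertex 15.00 15.00 0.00
      vertex 15.00 0.00 0.00
      vertex 0.00 0.00 0.00
    endloop
  endfacet
  facet normal 0.0000 0.0000 -1.0000
    outer loop
      vertex 0.00 15.00 0.00
      vertex 15.00 15.00 0.00
      vertex 0.00 0.00 0.00
    endloop
  endfacet
  facet normal 0.0000 -1.0000 0.0000
    outer loop
      vertex 0.00 0.00 0.00
      vertex 15.00 0.00 0.00
      vertex 15.00 0.00 21.00
    endloop
  endfacet
  facet normal 0.0000 -1.0000 0.0000
    outer loop
      vertex 0.00 0.00 0.00
      vertex 15.00 0.00 21.00
      vertex 0.00 0.00 21.00
    endloop
  endfacet
  facet normal 0.0000 0.8137 0.5812
    outer loop
      vertex 0.00 0.00 21.00
      vertex 15.00 0.00 21.00
      vertex 15.00 15.00 0.00
    endloop
  endfacet
  facet normal 0.0000 0.8137 0.5812
    outer loop
      vertex 0.00 0.00 21.00
      vertex 15.00 15.00 0.00
      vertex 0.00 15.00 0.00
    endloop
  endfacet
  facet normal -1.0000 0.0000 0.0000
    outer loop
      vertex 0.00 0.00 21.00
      vertex 0.00 15.00 0.00
      vertex 0.00 0.00 0.00
    endloop
  endfacet
  facet normal 1.0000 0.0000 0.0000
    outer loop
      vertex 15.00 0.00 0.00
      vertex 15.00 15.00 0.00
      vertex 15.00 0.00 21.00
    endloop
  endfacet
endsolid part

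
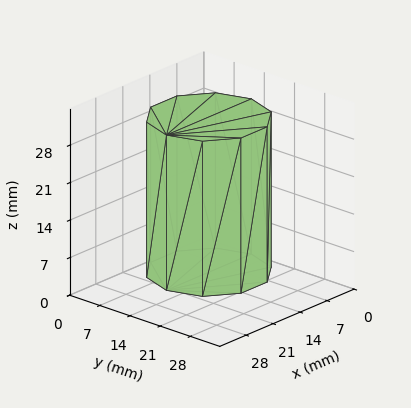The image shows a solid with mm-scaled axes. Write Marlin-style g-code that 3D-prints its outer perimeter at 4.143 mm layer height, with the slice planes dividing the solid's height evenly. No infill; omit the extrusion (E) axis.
Reading the render: the shape is a regular 10-sided prism (a cylinder approximated with 10 flat sides), circumscribed radius ≈ 11 mm, height ≈ 29 mm (dimensions read to the nearest mm from the axis ticks). For the g-code, the solid's height is divided into equal slices at the stated Δz and each level perimeter traced with G1 moves after a G0 lift.

; perimeter-only toolpath
G21 ; units = mm
G90 ; absolute positioning
G28 ; home
; layer 1
G0 Z4.143
G0 X22.000 Y11.000
G1 X19.899 Y17.466
G1 X14.399 Y21.462
G1 X7.601 Y21.462
G1 X2.101 Y17.466
G1 X0.000 Y11.000
G1 X2.101 Y4.534
G1 X7.601 Y0.538
G1 X14.399 Y0.538
G1 X19.899 Y4.534
G1 X22.000 Y11.000
; layer 2
G0 Z8.286
G0 X22.000 Y11.000
G1 X19.899 Y17.466
G1 X14.399 Y21.462
G1 X7.601 Y21.462
G1 X2.101 Y17.466
G1 X0.000 Y11.000
G1 X2.101 Y4.534
G1 X7.601 Y0.538
G1 X14.399 Y0.538
G1 X19.899 Y4.534
G1 X22.000 Y11.000
; layer 3
G0 Z12.429
G0 X22.000 Y11.000
G1 X19.899 Y17.466
G1 X14.399 Y21.462
G1 X7.601 Y21.462
G1 X2.101 Y17.466
G1 X0.000 Y11.000
G1 X2.101 Y4.534
G1 X7.601 Y0.538
G1 X14.399 Y0.538
G1 X19.899 Y4.534
G1 X22.000 Y11.000
; layer 4
G0 Z16.571
G0 X22.000 Y11.000
G1 X19.899 Y17.466
G1 X14.399 Y21.462
G1 X7.601 Y21.462
G1 X2.101 Y17.466
G1 X0.000 Y11.000
G1 X2.101 Y4.534
G1 X7.601 Y0.538
G1 X14.399 Y0.538
G1 X19.899 Y4.534
G1 X22.000 Y11.000
; layer 5
G0 Z20.714
G0 X22.000 Y11.000
G1 X19.899 Y17.466
G1 X14.399 Y21.462
G1 X7.601 Y21.462
G1 X2.101 Y17.466
G1 X0.000 Y11.000
G1 X2.101 Y4.534
G1 X7.601 Y0.538
G1 X14.399 Y0.538
G1 X19.899 Y4.534
G1 X22.000 Y11.000
; layer 6
G0 Z24.857
G0 X22.000 Y11.000
G1 X19.899 Y17.466
G1 X14.399 Y21.462
G1 X7.601 Y21.462
G1 X2.101 Y17.466
G1 X0.000 Y11.000
G1 X2.101 Y4.534
G1 X7.601 Y0.538
G1 X14.399 Y0.538
G1 X19.899 Y4.534
G1 X22.000 Y11.000
; layer 7
G0 Z29.000
G0 X22.000 Y11.000
G1 X19.899 Y17.466
G1 X14.399 Y21.462
G1 X7.601 Y21.462
G1 X2.101 Y17.466
G1 X0.000 Y11.000
G1 X2.101 Y4.534
G1 X7.601 Y0.538
G1 X14.399 Y0.538
G1 X19.899 Y4.534
G1 X22.000 Y11.000
M2 ; end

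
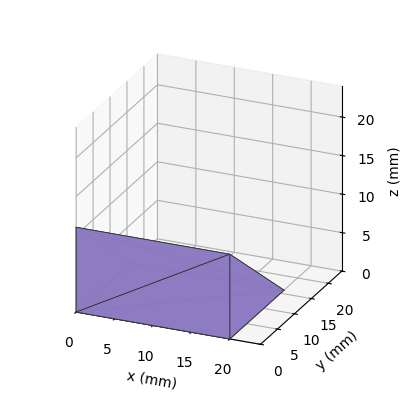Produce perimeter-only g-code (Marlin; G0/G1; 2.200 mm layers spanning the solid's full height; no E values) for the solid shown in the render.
Reading the render: the shape is a wedge (ramp): 20 × 16 mm base, rising to 11 mm along the y=0 edge and sloping linearly to z=0 at y=16 (dimensions read to the nearest mm from the axis ticks). For the g-code, the solid's height is divided into equal slices at the stated Δz and each level perimeter traced with G1 moves after a G0 lift.

; perimeter-only toolpath
G21 ; units = mm
G90 ; absolute positioning
G28 ; home
; layer 1
G0 Z2.200
G0 X0.000 Y0.000
G1 X20.000 Y0.000
G1 X20.000 Y12.800
G1 X0.000 Y12.800
G1 X0.000 Y0.000
; layer 2
G0 Z4.400
G0 X0.000 Y0.000
G1 X20.000 Y0.000
G1 X20.000 Y9.600
G1 X0.000 Y9.600
G1 X0.000 Y0.000
; layer 3
G0 Z6.600
G0 X0.000 Y0.000
G1 X20.000 Y0.000
G1 X20.000 Y6.400
G1 X0.000 Y6.400
G1 X0.000 Y0.000
; layer 4
G0 Z8.800
G0 X0.000 Y0.000
G1 X20.000 Y0.000
G1 X20.000 Y3.200
G1 X0.000 Y3.200
G1 X0.000 Y0.000
M2 ; end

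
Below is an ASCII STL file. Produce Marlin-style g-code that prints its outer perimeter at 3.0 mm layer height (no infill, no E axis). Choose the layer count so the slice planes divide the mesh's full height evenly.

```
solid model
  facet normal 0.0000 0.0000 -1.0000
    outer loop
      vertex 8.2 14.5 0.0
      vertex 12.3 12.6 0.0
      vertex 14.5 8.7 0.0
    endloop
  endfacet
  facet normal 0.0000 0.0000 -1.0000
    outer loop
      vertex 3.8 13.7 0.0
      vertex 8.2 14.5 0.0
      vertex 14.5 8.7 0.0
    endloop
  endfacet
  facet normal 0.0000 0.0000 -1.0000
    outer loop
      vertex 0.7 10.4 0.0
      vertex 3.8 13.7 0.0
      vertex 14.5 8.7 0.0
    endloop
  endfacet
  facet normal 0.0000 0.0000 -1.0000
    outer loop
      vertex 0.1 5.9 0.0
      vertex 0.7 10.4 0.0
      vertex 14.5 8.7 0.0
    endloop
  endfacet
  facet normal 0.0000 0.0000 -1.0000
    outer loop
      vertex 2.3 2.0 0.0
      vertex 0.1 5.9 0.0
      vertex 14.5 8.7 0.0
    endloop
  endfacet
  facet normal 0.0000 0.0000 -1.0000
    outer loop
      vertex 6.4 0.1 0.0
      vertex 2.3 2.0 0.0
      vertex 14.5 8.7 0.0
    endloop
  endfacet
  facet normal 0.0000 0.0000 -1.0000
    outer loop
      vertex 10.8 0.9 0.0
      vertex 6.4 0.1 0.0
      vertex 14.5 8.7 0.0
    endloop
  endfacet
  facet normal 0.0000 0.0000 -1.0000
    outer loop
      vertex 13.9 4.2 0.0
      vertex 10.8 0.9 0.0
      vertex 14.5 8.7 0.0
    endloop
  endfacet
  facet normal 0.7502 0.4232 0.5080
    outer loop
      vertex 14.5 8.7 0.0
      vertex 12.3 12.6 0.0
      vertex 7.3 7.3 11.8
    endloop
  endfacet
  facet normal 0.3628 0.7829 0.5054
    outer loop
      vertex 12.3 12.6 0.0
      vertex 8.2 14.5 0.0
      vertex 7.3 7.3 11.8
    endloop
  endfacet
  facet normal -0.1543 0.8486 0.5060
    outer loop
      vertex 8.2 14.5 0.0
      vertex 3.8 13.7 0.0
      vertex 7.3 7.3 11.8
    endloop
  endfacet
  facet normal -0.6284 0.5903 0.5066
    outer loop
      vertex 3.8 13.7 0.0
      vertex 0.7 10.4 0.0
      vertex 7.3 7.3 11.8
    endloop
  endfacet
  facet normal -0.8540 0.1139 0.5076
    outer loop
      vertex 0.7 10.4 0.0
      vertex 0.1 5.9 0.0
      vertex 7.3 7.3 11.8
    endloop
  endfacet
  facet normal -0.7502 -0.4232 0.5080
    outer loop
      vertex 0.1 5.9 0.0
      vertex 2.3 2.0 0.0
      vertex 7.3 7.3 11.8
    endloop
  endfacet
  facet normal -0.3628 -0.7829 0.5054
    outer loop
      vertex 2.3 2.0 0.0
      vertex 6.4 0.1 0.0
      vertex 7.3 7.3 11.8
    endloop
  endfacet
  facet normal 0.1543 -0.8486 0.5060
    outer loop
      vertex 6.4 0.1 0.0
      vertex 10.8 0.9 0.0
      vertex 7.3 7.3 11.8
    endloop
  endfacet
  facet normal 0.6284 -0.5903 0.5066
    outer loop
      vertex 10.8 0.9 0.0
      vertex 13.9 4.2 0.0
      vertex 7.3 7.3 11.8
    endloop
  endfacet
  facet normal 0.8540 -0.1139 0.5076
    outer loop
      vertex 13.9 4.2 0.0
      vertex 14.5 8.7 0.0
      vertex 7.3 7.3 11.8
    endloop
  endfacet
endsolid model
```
; perimeter-only toolpath
G21 ; units = mm
G90 ; absolute positioning
G28 ; home
; layer 1
G0 Z3.0
G0 X12.7 Y8.3
G1 X11.1 Y11.3
G1 X8.0 Y12.7
G1 X4.7 Y12.1
G1 X2.3 Y9.6
G1 X1.9 Y6.3
G1 X3.5 Y3.3
G1 X6.6 Y1.9
G1 X9.9 Y2.5
G1 X12.2 Y5.0
G1 X12.7 Y8.3
; layer 2
G0 Z5.9
G0 X10.9 Y8.0
G1 X9.8 Y9.9
G1 X7.8 Y10.9
G1 X5.5 Y10.5
G1 X4.0 Y8.8
G1 X3.7 Y6.6
G1 X4.8 Y4.7
G1 X6.8 Y3.7
G1 X9.1 Y4.1
G1 X10.6 Y5.8
G1 X10.9 Y8.0
; layer 3
G0 Z8.9
G0 X9.1 Y7.6
G1 X8.5 Y8.6
G1 X7.5 Y9.1
G1 X6.4 Y8.9
G1 X5.7 Y8.1
G1 X5.5 Y7.0
G1 X6.1 Y6.0
G1 X7.1 Y5.5
G1 X8.2 Y5.7
G1 X8.9 Y6.5
G1 X9.1 Y7.6
M2 ; end

The solid is a regular 10-sided pyramid, base circumscribed radius ≈ 7.3 mm, apex at z ≈ 11.8 mm. Slicing at Δz = 3.0 mm — 4 equal slices spanning the solid's height, so layer i sits at z = i·h/4 — gives 3 non-empty perimeters. Each is a 10-segment closed polygon; G0 lifts to the layer z and rapids to the start vertex, then G1 traces the edges. The cross-section shrinks linearly with z (the slice at the apex is degenerate and omitted).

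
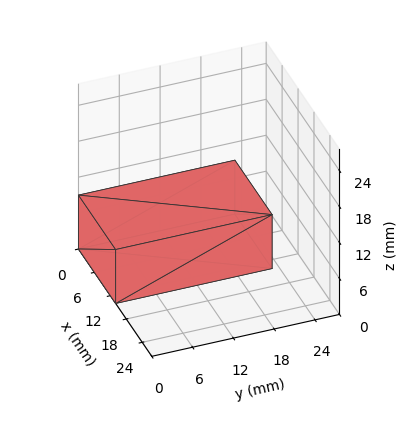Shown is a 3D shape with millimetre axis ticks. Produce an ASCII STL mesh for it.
Reading the render: the shape is a rectangular box, roughly 14 × 23 mm footprint and 9 mm tall (dimensions read to the nearest mm from the axis ticks). For the STL, each face is triangulated and given an outward normal.

solid part
  facet normal 0.0000 0.0000 -1.0000
    outer loop
      vertex 14.00 23.00 0.00
      vertex 14.00 0.00 0.00
      vertex 0.00 0.00 0.00
    endloop
  endfacet
  facet normal 0.0000 0.0000 -1.0000
    outer loop
      vertex 0.00 23.00 0.00
      vertex 14.00 23.00 0.00
      vertex 0.00 0.00 0.00
    endloop
  endfacet
  facet normal 0.0000 0.0000 1.0000
    outer loop
      vertex 0.00 0.00 9.00
      vertex 14.00 0.00 9.00
      vertex 14.00 23.00 9.00
    endloop
  endfacet
  facet normal 0.0000 0.0000 1.0000
    outer loop
      vertex 0.00 0.00 9.00
      vertex 14.00 23.00 9.00
      vertex 0.00 23.00 9.00
    endloop
  endfacet
  facet normal 0.0000 -1.0000 0.0000
    outer loop
      vertex 0.00 0.00 0.00
      vertex 14.00 0.00 0.00
      vertex 14.00 0.00 9.00
    endloop
  endfacet
  facet normal 0.0000 -1.0000 0.0000
    outer loop
      vertex 0.00 0.00 0.00
      vertex 14.00 0.00 9.00
      vertex 0.00 0.00 9.00
    endloop
  endfacet
  facet normal 0.0000 1.0000 0.0000
    outer loop
      vertex 14.00 23.00 9.00
      vertex 14.00 23.00 0.00
      vertex 0.00 23.00 0.00
    endloop
  endfacet
  facet normal 0.0000 1.0000 0.0000
    outer loop
      vertex 0.00 23.00 9.00
      vertex 14.00 23.00 9.00
      vertex 0.00 23.00 0.00
    endloop
  endfacet
  facet normal -1.0000 0.0000 0.0000
    outer loop
      vertex 0.00 23.00 9.00
      vertex 0.00 23.00 0.00
      vertex 0.00 0.00 0.00
    endloop
  endfacet
  facet normal -1.0000 0.0000 0.0000
    outer loop
      vertex 0.00 0.00 9.00
      vertex 0.00 23.00 9.00
      vertex 0.00 0.00 0.00
    endloop
  endfacet
  facet normal 1.0000 0.0000 0.0000
    outer loop
      vertex 14.00 0.00 0.00
      vertex 14.00 23.00 0.00
      vertex 14.00 23.00 9.00
    endloop
  endfacet
  facet normal 1.0000 0.0000 0.0000
    outer loop
      vertex 14.00 0.00 0.00
      vertex 14.00 23.00 9.00
      vertex 14.00 0.00 9.00
    endloop
  endfacet
endsolid part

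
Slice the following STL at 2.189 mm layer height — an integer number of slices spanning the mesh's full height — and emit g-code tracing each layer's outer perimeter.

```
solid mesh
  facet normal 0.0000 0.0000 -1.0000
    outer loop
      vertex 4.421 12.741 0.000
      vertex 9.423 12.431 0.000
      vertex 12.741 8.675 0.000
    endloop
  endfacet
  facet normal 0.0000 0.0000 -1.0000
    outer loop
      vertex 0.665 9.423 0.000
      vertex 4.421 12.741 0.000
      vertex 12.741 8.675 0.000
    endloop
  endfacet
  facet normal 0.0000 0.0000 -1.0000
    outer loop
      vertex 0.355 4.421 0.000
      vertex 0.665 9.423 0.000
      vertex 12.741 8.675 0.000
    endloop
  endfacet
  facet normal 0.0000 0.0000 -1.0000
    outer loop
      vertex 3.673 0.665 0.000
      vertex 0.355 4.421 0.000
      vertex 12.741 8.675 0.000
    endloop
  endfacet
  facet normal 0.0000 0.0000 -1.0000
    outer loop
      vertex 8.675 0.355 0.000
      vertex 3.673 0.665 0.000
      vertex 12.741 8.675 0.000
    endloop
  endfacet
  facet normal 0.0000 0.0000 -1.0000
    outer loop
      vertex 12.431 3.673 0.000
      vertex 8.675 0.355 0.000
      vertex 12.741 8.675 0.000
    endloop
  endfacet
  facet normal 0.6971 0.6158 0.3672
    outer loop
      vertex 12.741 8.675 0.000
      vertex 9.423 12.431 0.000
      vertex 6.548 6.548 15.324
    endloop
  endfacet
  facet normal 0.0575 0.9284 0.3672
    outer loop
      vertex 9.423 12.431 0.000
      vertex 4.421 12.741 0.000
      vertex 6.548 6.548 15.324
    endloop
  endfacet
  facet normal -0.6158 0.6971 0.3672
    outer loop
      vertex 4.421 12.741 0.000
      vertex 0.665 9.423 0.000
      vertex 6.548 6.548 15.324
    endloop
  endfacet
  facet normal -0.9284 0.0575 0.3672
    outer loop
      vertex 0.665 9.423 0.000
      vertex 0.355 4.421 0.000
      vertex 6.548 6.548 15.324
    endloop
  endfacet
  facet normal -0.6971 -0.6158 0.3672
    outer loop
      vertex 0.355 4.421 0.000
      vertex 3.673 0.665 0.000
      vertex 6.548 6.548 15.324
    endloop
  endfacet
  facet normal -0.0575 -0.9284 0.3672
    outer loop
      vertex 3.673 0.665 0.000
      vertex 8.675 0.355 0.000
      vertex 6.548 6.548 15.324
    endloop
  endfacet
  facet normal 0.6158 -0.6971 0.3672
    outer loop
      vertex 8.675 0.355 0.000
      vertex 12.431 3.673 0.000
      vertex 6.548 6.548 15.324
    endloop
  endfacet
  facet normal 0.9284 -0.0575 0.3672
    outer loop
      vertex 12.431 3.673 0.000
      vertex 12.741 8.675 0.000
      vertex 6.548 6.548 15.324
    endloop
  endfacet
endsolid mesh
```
; perimeter-only toolpath
G21 ; units = mm
G90 ; absolute positioning
G28 ; home
; layer 1
G0 Z2.189
G0 X11.856 Y8.371
G1 X9.012 Y11.591
G1 X4.725 Y11.856
G1 X1.505 Y9.012
G1 X1.240 Y4.725
G1 X4.084 Y1.505
G1 X8.371 Y1.240
G1 X11.591 Y4.084
G1 X11.856 Y8.371
; layer 2
G0 Z4.378
G0 X10.972 Y8.067
G1 X8.602 Y10.750
G1 X5.029 Y10.972
G1 X2.346 Y8.602
G1 X2.124 Y5.029
G1 X4.494 Y2.346
G1 X8.067 Y2.124
G1 X10.750 Y4.494
G1 X10.972 Y8.067
; layer 3
G0 Z6.567
G0 X10.087 Y7.763
G1 X8.191 Y9.910
G1 X5.333 Y10.087
G1 X3.186 Y8.191
G1 X3.009 Y5.333
G1 X4.905 Y3.186
G1 X7.763 Y3.009
G1 X9.910 Y4.905
G1 X10.087 Y7.763
; layer 4
G0 Z8.757
G0 X9.202 Y7.460
G1 X7.780 Y9.069
G1 X5.636 Y9.202
G1 X4.027 Y7.780
G1 X3.894 Y5.636
G1 X5.316 Y4.027
G1 X7.460 Y3.894
G1 X9.069 Y5.316
G1 X9.202 Y7.460
; layer 5
G0 Z10.946
G0 X8.317 Y7.156
G1 X7.369 Y8.229
G1 X5.940 Y8.317
G1 X4.867 Y7.369
G1 X4.779 Y5.940
G1 X5.727 Y4.867
G1 X7.156 Y4.779
G1 X8.229 Y5.727
G1 X8.317 Y7.156
; layer 6
G0 Z13.135
G0 X7.433 Y6.852
G1 X6.959 Y7.388
G1 X6.244 Y7.433
G1 X5.708 Y6.959
G1 X5.663 Y6.244
G1 X6.137 Y5.708
G1 X6.852 Y5.663
G1 X7.388 Y6.137
G1 X7.433 Y6.852
M2 ; end

The solid is a regular 8-sided pyramid, base circumscribed radius ≈ 6.55 mm, apex at z ≈ 15.3 mm. Slicing at Δz = 2.189 mm — 7 equal slices spanning the solid's height, so layer i sits at z = i·h/7 — gives 6 non-empty perimeters. Each is a 8-segment closed polygon; G0 lifts to the layer z and rapids to the start vertex, then G1 traces the edges. The cross-section shrinks linearly with z (the slice at the apex is degenerate and omitted).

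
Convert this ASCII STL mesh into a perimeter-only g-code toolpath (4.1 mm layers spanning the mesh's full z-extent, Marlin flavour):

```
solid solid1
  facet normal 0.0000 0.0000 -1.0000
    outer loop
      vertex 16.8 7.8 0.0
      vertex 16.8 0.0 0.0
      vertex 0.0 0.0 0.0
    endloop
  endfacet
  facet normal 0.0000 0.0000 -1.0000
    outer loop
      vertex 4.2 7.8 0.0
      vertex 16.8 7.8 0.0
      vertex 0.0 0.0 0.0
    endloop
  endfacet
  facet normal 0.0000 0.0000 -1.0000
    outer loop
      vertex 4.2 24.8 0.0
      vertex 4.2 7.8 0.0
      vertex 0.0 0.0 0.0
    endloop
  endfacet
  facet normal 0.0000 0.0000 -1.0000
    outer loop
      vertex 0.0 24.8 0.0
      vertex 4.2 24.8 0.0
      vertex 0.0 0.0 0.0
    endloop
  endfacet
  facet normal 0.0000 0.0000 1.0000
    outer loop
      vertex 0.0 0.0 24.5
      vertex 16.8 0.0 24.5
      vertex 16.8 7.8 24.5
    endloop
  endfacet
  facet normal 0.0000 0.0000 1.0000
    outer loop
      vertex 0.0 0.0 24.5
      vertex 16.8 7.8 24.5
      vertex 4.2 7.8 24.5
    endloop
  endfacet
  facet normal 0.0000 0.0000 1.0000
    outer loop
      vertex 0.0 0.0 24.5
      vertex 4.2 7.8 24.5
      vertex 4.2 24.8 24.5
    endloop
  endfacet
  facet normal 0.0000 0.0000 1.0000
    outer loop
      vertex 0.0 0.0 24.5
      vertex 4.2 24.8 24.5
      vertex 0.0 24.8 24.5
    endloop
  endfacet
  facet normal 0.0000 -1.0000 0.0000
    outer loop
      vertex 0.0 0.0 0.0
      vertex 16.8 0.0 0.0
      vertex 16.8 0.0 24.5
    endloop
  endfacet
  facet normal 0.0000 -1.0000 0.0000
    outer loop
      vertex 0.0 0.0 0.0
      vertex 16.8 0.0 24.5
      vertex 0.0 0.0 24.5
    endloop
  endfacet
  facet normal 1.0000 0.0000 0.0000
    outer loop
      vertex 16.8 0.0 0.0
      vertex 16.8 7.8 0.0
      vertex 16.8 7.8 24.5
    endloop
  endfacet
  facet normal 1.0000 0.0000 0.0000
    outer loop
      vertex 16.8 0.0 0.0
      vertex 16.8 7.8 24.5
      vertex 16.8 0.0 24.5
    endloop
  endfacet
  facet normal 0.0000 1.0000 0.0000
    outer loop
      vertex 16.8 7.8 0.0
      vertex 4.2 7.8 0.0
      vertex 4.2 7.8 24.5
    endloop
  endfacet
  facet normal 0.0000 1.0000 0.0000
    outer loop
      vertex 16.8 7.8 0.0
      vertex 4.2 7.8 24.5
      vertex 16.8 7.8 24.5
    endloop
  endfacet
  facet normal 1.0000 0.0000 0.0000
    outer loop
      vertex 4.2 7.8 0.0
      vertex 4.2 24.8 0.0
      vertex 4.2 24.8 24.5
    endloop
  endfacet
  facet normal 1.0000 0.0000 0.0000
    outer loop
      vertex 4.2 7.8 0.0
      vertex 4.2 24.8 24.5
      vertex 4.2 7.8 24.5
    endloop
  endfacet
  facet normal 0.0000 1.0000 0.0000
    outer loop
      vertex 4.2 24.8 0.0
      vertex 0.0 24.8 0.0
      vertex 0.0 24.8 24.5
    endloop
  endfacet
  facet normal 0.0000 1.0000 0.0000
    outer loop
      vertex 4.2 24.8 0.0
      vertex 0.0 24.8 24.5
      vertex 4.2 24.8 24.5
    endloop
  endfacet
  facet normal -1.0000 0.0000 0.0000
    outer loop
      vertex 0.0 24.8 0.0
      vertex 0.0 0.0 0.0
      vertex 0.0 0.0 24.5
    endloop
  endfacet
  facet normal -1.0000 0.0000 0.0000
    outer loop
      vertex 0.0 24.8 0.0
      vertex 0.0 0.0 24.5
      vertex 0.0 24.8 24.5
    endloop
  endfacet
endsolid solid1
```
; perimeter-only toolpath
G21 ; units = mm
G90 ; absolute positioning
G28 ; home
; layer 1
G0 Z4.1
G0 X0.0 Y0.0
G1 X16.8 Y0.0
G1 X16.8 Y7.8
G1 X4.2 Y7.8
G1 X4.2 Y24.8
G1 X0.0 Y24.8
G1 X0.0 Y0.0
; layer 2
G0 Z8.2
G0 X0.0 Y0.0
G1 X16.8 Y0.0
G1 X16.8 Y7.8
G1 X4.2 Y7.8
G1 X4.2 Y24.8
G1 X0.0 Y24.8
G1 X0.0 Y0.0
; layer 3
G0 Z12.2
G0 X0.0 Y0.0
G1 X16.8 Y0.0
G1 X16.8 Y7.8
G1 X4.2 Y7.8
G1 X4.2 Y24.8
G1 X0.0 Y24.8
G1 X0.0 Y0.0
; layer 4
G0 Z16.3
G0 X0.0 Y0.0
G1 X16.8 Y0.0
G1 X16.8 Y7.8
G1 X4.2 Y7.8
G1 X4.2 Y24.8
G1 X0.0 Y24.8
G1 X0.0 Y0.0
; layer 5
G0 Z20.4
G0 X0.0 Y0.0
G1 X16.8 Y0.0
G1 X16.8 Y7.8
G1 X4.2 Y7.8
G1 X4.2 Y24.8
G1 X0.0 Y24.8
G1 X0.0 Y0.0
; layer 6
G0 Z24.5
G0 X0.0 Y0.0
G1 X16.8 Y0.0
G1 X16.8 Y7.8
G1 X4.2 Y7.8
G1 X4.2 Y24.8
G1 X0.0 Y24.8
G1 X0.0 Y0.0
M2 ; end

The solid is an L-shaped prism: outer 16.8 × 24.8 mm, arm thicknesses ≈ 7.8 mm (horizontal) and 4.2 mm (vertical), extruded 24.5 mm in z. Slicing at Δz = 4.1 mm — 6 equal slices spanning the solid's height, so layer i sits at z = i·h/6 — gives 6 non-empty perimeters. Each is a 6-segment closed polygon; G0 lifts to the layer z and rapids to the start vertex, then G1 traces the edges.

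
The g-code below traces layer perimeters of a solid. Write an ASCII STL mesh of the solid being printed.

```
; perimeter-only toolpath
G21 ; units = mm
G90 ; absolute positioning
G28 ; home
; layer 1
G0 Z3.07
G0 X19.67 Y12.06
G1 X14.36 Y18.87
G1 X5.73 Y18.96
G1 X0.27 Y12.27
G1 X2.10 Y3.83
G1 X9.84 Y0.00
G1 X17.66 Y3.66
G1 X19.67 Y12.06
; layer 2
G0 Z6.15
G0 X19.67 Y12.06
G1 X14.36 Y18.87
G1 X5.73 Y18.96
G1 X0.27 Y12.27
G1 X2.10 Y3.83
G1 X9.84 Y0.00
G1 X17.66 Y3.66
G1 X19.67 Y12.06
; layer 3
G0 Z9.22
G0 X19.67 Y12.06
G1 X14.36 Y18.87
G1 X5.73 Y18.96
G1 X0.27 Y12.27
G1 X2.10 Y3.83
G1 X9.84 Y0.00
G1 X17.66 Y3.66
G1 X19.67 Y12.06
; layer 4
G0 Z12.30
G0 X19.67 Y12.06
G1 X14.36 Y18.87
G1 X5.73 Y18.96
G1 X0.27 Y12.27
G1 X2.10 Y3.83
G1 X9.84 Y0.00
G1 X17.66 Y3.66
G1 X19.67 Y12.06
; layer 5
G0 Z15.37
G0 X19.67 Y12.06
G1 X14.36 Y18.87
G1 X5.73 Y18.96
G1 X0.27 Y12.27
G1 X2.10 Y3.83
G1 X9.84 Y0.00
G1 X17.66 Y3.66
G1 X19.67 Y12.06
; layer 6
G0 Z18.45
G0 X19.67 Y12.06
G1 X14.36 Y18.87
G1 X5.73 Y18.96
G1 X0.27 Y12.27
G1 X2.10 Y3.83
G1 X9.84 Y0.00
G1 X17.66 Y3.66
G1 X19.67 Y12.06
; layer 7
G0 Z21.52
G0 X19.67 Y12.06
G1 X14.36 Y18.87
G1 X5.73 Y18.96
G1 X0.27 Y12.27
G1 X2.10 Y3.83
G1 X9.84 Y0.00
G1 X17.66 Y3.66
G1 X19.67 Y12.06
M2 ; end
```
solid part
  facet normal 0.0000 0.0000 -1.0000
    outer loop
      vertex 5.73 18.96 0.00
      vertex 14.36 18.87 0.00
      vertex 19.67 12.06 0.00
    endloop
  endfacet
  facet normal 0.0000 0.0000 -1.0000
    outer loop
      vertex 0.27 12.27 0.00
      vertex 5.73 18.96 0.00
      vertex 19.67 12.06 0.00
    endloop
  endfacet
  facet normal 0.0000 0.0000 -1.0000
    outer loop
      vertex 2.10 3.83 0.00
      vertex 0.27 12.27 0.00
      vertex 19.67 12.06 0.00
    endloop
  endfacet
  facet normal 0.0000 0.0000 -1.0000
    outer loop
      vertex 9.84 0.00 0.00
      vertex 2.10 3.83 0.00
      vertex 19.67 12.06 0.00
    endloop
  endfacet
  facet normal 0.0000 0.0000 -1.0000
    outer loop
      vertex 17.66 3.66 0.00
      vertex 9.84 0.00 0.00
      vertex 19.67 12.06 0.00
    endloop
  endfacet
  facet normal 0.0000 0.0000 1.0000
    outer loop
      vertex 19.67 12.06 21.52
      vertex 14.36 18.87 21.52
      vertex 5.73 18.96 21.52
    endloop
  endfacet
  facet normal 0.0000 0.0000 1.0000
    outer loop
      vertex 19.67 12.06 21.52
      vertex 5.73 18.96 21.52
      vertex 0.27 12.27 21.52
    endloop
  endfacet
  facet normal 0.0000 0.0000 1.0000
    outer loop
      vertex 19.67 12.06 21.52
      vertex 0.27 12.27 21.52
      vertex 2.10 3.83 21.52
    endloop
  endfacet
  facet normal 0.0000 0.0000 1.0000
    outer loop
      vertex 19.67 12.06 21.52
      vertex 2.10 3.83 21.52
      vertex 9.84 0.00 21.52
    endloop
  endfacet
  facet normal 0.0000 0.0000 1.0000
    outer loop
      vertex 19.67 12.06 21.52
      vertex 9.84 0.00 21.52
      vertex 17.66 3.66 21.52
    endloop
  endfacet
  facet normal 0.7886 0.6149 0.0000
    outer loop
      vertex 19.67 12.06 0.00
      vertex 14.36 18.87 0.00
      vertex 14.36 18.87 21.52
    endloop
  endfacet
  facet normal 0.7886 0.6149 0.0000
    outer loop
      vertex 19.67 12.06 0.00
      vertex 14.36 18.87 21.52
      vertex 19.67 12.06 21.52
    endloop
  endfacet
  facet normal 0.0104 0.9999 0.0000
    outer loop
      vertex 14.36 18.87 0.00
      vertex 5.73 18.96 0.00
      vertex 5.73 18.96 21.52
    endloop
  endfacet
  facet normal 0.0104 0.9999 0.0000
    outer loop
      vertex 14.36 18.87 0.00
      vertex 5.73 18.96 21.52
      vertex 14.36 18.87 21.52
    endloop
  endfacet
  facet normal -0.7747 0.6323 0.0000
    outer loop
      vertex 5.73 18.96 0.00
      vertex 0.27 12.27 0.00
      vertex 0.27 12.27 21.52
    endloop
  endfacet
  facet normal -0.7747 0.6323 0.0000
    outer loop
      vertex 5.73 18.96 0.00
      vertex 0.27 12.27 21.52
      vertex 5.73 18.96 21.52
    endloop
  endfacet
  facet normal -0.9773 -0.2119 0.0000
    outer loop
      vertex 0.27 12.27 0.00
      vertex 2.10 3.83 0.00
      vertex 2.10 3.83 21.52
    endloop
  endfacet
  facet normal -0.9773 -0.2119 0.0000
    outer loop
      vertex 0.27 12.27 0.00
      vertex 2.10 3.83 21.52
      vertex 0.27 12.27 21.52
    endloop
  endfacet
  facet normal -0.4435 -0.8963 0.0000
    outer loop
      vertex 2.10 3.83 0.00
      vertex 9.84 0.00 0.00
      vertex 9.84 0.00 21.52
    endloop
  endfacet
  facet normal -0.4435 -0.8963 0.0000
    outer loop
      vertex 2.10 3.83 0.00
      vertex 9.84 0.00 21.52
      vertex 2.10 3.83 21.52
    endloop
  endfacet
  facet normal 0.4239 -0.9057 0.0000
    outer loop
      vertex 9.84 0.00 0.00
      vertex 17.66 3.66 0.00
      vertex 17.66 3.66 21.52
    endloop
  endfacet
  facet normal 0.4239 -0.9057 0.0000
    outer loop
      vertex 9.84 0.00 0.00
      vertex 17.66 3.66 21.52
      vertex 9.84 0.00 21.52
    endloop
  endfacet
  facet normal 0.9725 -0.2327 0.0000
    outer loop
      vertex 17.66 3.66 0.00
      vertex 19.67 12.06 0.00
      vertex 19.67 12.06 21.52
    endloop
  endfacet
  facet normal 0.9725 -0.2327 0.0000
    outer loop
      vertex 17.66 3.66 0.00
      vertex 19.67 12.06 21.52
      vertex 17.66 3.66 21.52
    endloop
  endfacet
endsolid part

The G0 Z moves step by Δz≈3.07 mm. Every layer's G1 loop is the same polygon, so the solid is a straight extrusion of it from z=0 to z≈21.5. Closing with flat bottom and top caps and triangulating gives 24 facets — a regular 7-sided prism (a cylinder approximated with 7 flat sides), circumscribed radius ≈ 9.95 mm, height ≈ 21.5 mm.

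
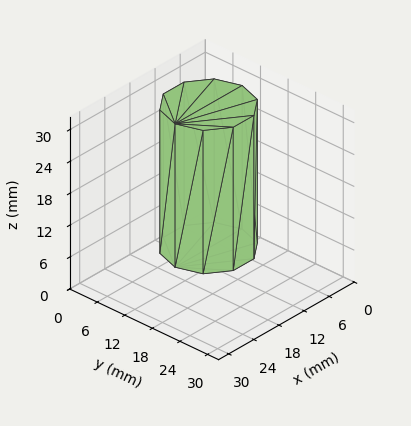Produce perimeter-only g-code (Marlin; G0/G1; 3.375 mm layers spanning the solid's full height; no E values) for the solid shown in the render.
Reading the render: the shape is a regular 10-sided prism (a cylinder approximated with 10 flat sides), circumscribed radius ≈ 8 mm, height ≈ 27 mm (dimensions read to the nearest mm from the axis ticks). For the g-code, the solid's height is divided into equal slices at the stated Δz and each level perimeter traced with G1 moves after a G0 lift.

; perimeter-only toolpath
G21 ; units = mm
G90 ; absolute positioning
G28 ; home
; layer 1
G0 Z3.375
G0 X16.000 Y8.000
G1 X14.472 Y12.702
G1 X10.472 Y15.608
G1 X5.528 Y15.608
G1 X1.528 Y12.702
G1 X0.000 Y8.000
G1 X1.528 Y3.298
G1 X5.528 Y0.392
G1 X10.472 Y0.392
G1 X14.472 Y3.298
G1 X16.000 Y8.000
; layer 2
G0 Z6.750
G0 X16.000 Y8.000
G1 X14.472 Y12.702
G1 X10.472 Y15.608
G1 X5.528 Y15.608
G1 X1.528 Y12.702
G1 X0.000 Y8.000
G1 X1.528 Y3.298
G1 X5.528 Y0.392
G1 X10.472 Y0.392
G1 X14.472 Y3.298
G1 X16.000 Y8.000
; layer 3
G0 Z10.125
G0 X16.000 Y8.000
G1 X14.472 Y12.702
G1 X10.472 Y15.608
G1 X5.528 Y15.608
G1 X1.528 Y12.702
G1 X0.000 Y8.000
G1 X1.528 Y3.298
G1 X5.528 Y0.392
G1 X10.472 Y0.392
G1 X14.472 Y3.298
G1 X16.000 Y8.000
; layer 4
G0 Z13.500
G0 X16.000 Y8.000
G1 X14.472 Y12.702
G1 X10.472 Y15.608
G1 X5.528 Y15.608
G1 X1.528 Y12.702
G1 X0.000 Y8.000
G1 X1.528 Y3.298
G1 X5.528 Y0.392
G1 X10.472 Y0.392
G1 X14.472 Y3.298
G1 X16.000 Y8.000
; layer 5
G0 Z16.875
G0 X16.000 Y8.000
G1 X14.472 Y12.702
G1 X10.472 Y15.608
G1 X5.528 Y15.608
G1 X1.528 Y12.702
G1 X0.000 Y8.000
G1 X1.528 Y3.298
G1 X5.528 Y0.392
G1 X10.472 Y0.392
G1 X14.472 Y3.298
G1 X16.000 Y8.000
; layer 6
G0 Z20.250
G0 X16.000 Y8.000
G1 X14.472 Y12.702
G1 X10.472 Y15.608
G1 X5.528 Y15.608
G1 X1.528 Y12.702
G1 X0.000 Y8.000
G1 X1.528 Y3.298
G1 X5.528 Y0.392
G1 X10.472 Y0.392
G1 X14.472 Y3.298
G1 X16.000 Y8.000
; layer 7
G0 Z23.625
G0 X16.000 Y8.000
G1 X14.472 Y12.702
G1 X10.472 Y15.608
G1 X5.528 Y15.608
G1 X1.528 Y12.702
G1 X0.000 Y8.000
G1 X1.528 Y3.298
G1 X5.528 Y0.392
G1 X10.472 Y0.392
G1 X14.472 Y3.298
G1 X16.000 Y8.000
; layer 8
G0 Z27.000
G0 X16.000 Y8.000
G1 X14.472 Y12.702
G1 X10.472 Y15.608
G1 X5.528 Y15.608
G1 X1.528 Y12.702
G1 X0.000 Y8.000
G1 X1.528 Y3.298
G1 X5.528 Y0.392
G1 X10.472 Y0.392
G1 X14.472 Y3.298
G1 X16.000 Y8.000
M2 ; end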